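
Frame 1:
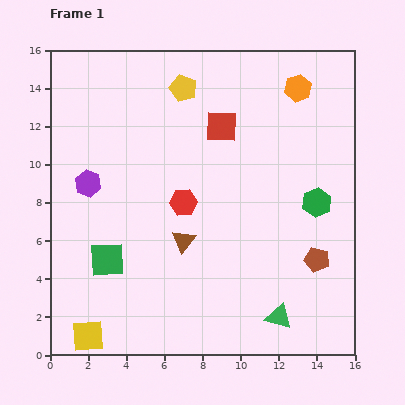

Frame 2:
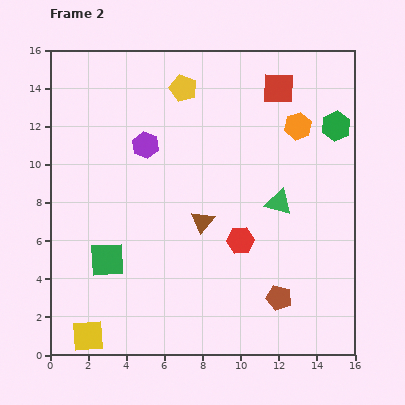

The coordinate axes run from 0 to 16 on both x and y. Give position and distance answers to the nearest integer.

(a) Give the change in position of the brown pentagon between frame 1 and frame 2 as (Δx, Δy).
(-2, -2)

The brown pentagon was at (14, 5) in frame 1 and (12, 3) in frame 2.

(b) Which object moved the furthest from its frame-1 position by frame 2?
the green triangle

(moved 6; next 4)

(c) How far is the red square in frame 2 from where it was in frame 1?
4

The red square moved from (9, 12) to (12, 14), a distance of √(3² + 2²) ≈ 4.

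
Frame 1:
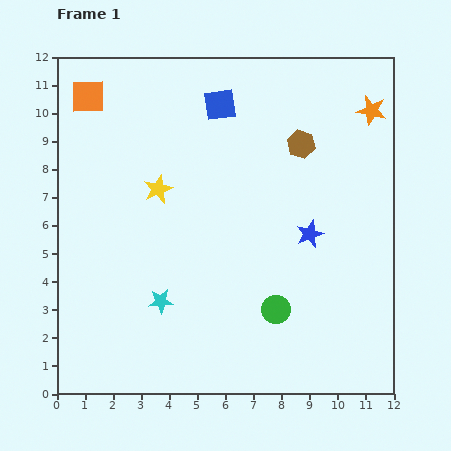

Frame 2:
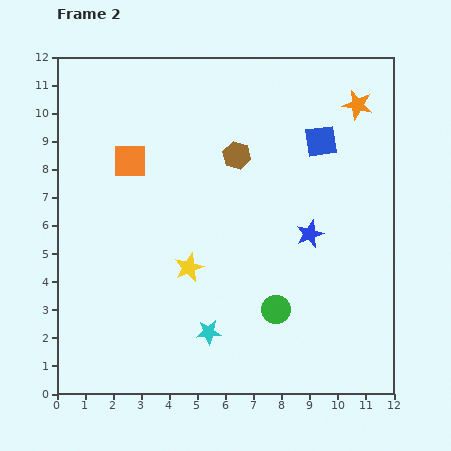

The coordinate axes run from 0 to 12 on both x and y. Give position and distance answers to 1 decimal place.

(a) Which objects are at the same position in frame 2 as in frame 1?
the blue star, the green circle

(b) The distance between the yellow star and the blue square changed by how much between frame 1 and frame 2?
+2.8

Distance in frame 1: 3.7. Distance in frame 2: 6.5.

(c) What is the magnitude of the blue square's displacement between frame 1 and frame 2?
3.8

The blue square moved from (5.8, 10.3) to (9.4, 9.0), a distance of √(3.6² + 1.3²) ≈ 3.8.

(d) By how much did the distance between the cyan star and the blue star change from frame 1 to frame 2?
-0.8

Distance in frame 1: 5.8. Distance in frame 2: 5.0.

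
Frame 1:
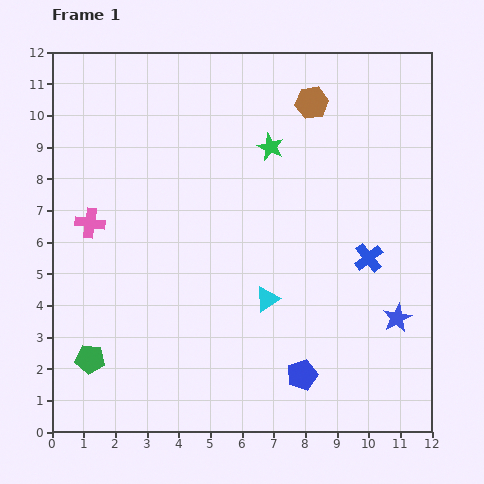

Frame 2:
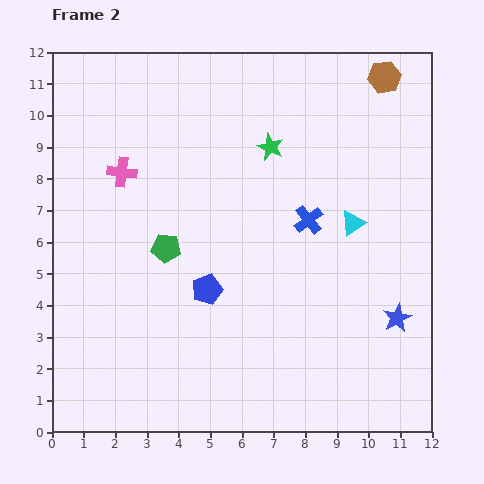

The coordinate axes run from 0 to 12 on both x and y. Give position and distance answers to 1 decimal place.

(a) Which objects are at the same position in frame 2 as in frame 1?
the blue star, the green star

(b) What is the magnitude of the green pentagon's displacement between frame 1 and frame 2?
4.2

The green pentagon moved from (1.2, 2.3) to (3.6, 5.8), a distance of √(2.4² + 3.5²) ≈ 4.2.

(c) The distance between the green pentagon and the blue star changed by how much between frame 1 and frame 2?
-2.2

Distance in frame 1: 9.8. Distance in frame 2: 7.6.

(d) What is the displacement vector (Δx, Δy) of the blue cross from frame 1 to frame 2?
(-1.9, 1.2)

The blue cross was at (10.0, 5.5) in frame 1 and (8.1, 6.7) in frame 2.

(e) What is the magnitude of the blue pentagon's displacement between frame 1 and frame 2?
4.0

The blue pentagon moved from (7.9, 1.8) to (4.9, 4.5), a distance of √(3.0² + 2.7²) ≈ 4.0.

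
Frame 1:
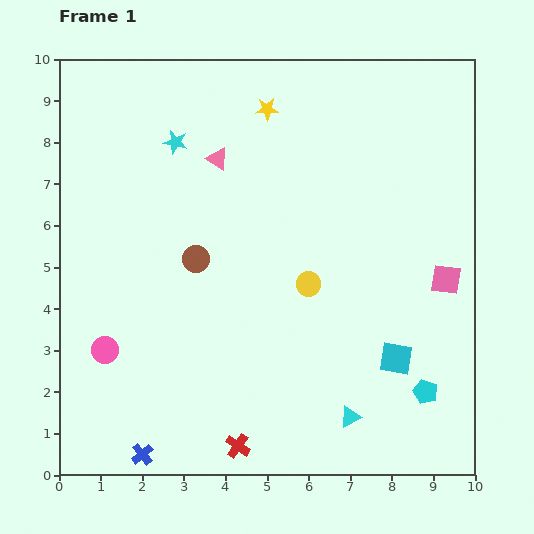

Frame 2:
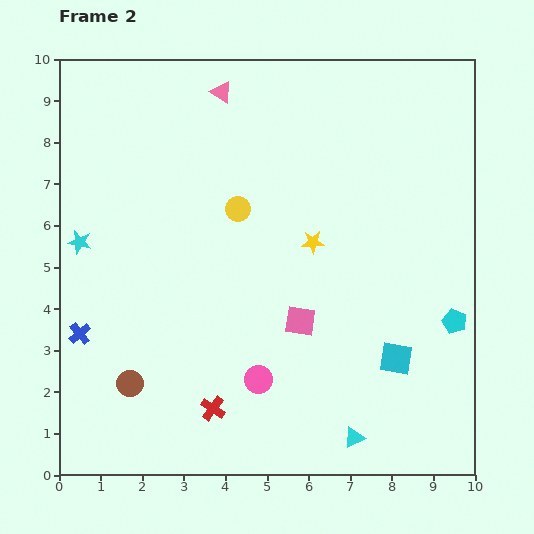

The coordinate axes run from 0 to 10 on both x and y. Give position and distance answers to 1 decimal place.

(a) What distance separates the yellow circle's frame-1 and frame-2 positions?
2.5

The yellow circle moved from (6.0, 4.6) to (4.3, 6.4), a distance of √(1.7² + 1.8²) ≈ 2.5.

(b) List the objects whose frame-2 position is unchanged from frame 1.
the cyan square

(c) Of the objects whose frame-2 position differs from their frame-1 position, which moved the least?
the cyan triangle

(moved 0.5)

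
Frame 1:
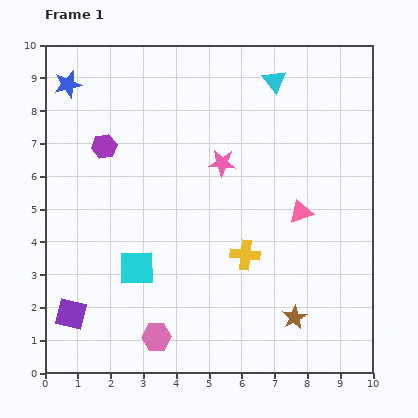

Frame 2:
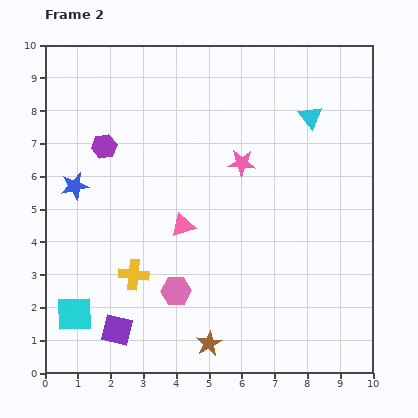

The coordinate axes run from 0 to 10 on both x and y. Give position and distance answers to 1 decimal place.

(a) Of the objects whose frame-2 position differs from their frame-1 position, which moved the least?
the pink star

(moved 0.6)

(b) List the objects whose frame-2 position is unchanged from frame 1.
the purple hexagon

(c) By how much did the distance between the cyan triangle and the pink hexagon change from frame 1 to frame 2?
-1.9

Distance in frame 1: 8.6. Distance in frame 2: 6.7.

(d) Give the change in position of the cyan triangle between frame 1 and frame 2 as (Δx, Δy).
(1.1, -1.1)

The cyan triangle was at (7.0, 8.9) in frame 1 and (8.1, 7.8) in frame 2.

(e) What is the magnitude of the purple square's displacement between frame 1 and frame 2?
1.5

The purple square moved from (0.8, 1.8) to (2.2, 1.3), a distance of √(1.4² + 0.5²) ≈ 1.5.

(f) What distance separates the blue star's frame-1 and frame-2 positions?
3.1

The blue star moved from (0.7, 8.8) to (0.9, 5.7), a distance of √(0.2² + 3.1²) ≈ 3.1.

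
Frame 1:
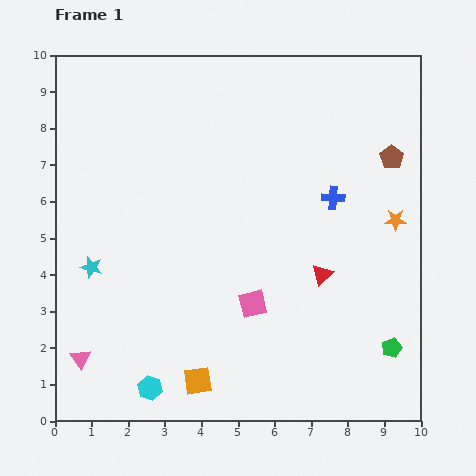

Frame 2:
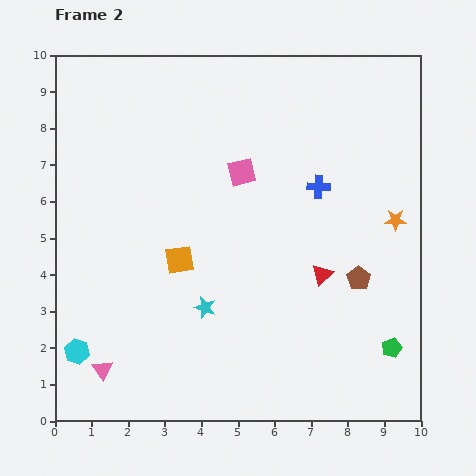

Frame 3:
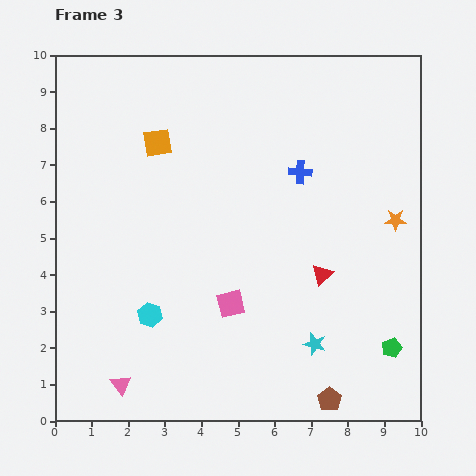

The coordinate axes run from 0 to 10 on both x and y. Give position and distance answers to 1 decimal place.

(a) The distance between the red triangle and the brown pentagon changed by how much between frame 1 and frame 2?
-2.7

Distance in frame 1: 3.7. Distance in frame 2: 1.0.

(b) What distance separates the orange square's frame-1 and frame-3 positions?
6.6

The orange square moved from (3.9, 1.1) to (2.8, 7.6), a distance of √(1.1² + 6.5²) ≈ 6.6.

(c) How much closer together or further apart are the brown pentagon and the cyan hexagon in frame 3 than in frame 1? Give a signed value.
-3.7

Distance in frame 1: 9.1. Distance in frame 3: 5.4.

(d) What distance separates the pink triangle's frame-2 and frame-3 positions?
0.6

The pink triangle moved from (1.3, 1.4) to (1.8, 1.0), a distance of √(0.5² + 0.4²) ≈ 0.6.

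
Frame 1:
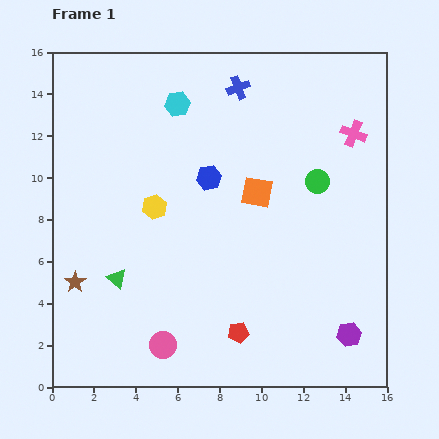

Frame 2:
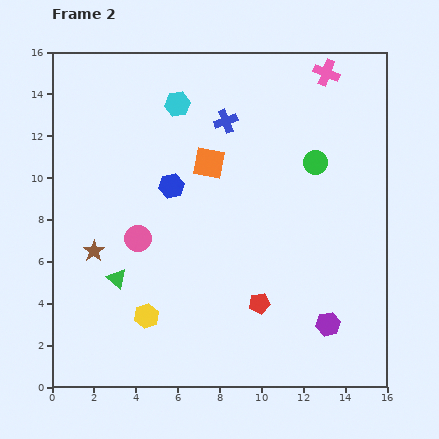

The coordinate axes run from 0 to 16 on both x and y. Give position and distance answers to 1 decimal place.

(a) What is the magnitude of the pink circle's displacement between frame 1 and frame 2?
5.2

The pink circle moved from (5.3, 2.0) to (4.1, 7.1), a distance of √(1.2² + 5.1²) ≈ 5.2.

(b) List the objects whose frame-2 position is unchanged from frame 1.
the cyan hexagon, the green triangle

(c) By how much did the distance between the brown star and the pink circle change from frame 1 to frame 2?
-3.0

Distance in frame 1: 5.2. Distance in frame 2: 2.2.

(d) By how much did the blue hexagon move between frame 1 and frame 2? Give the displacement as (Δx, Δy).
(-1.8, -0.4)

The blue hexagon was at (7.5, 10.0) in frame 1 and (5.7, 9.6) in frame 2.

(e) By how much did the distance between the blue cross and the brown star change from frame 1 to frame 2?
-3.3

Distance in frame 1: 12.1. Distance in frame 2: 8.8.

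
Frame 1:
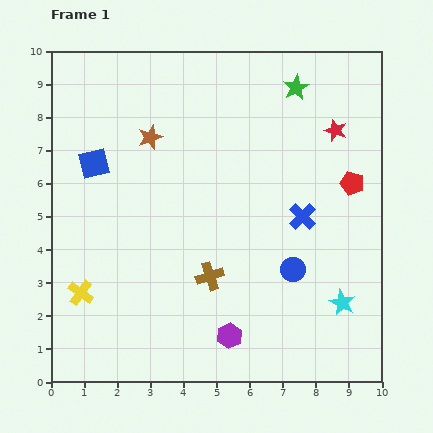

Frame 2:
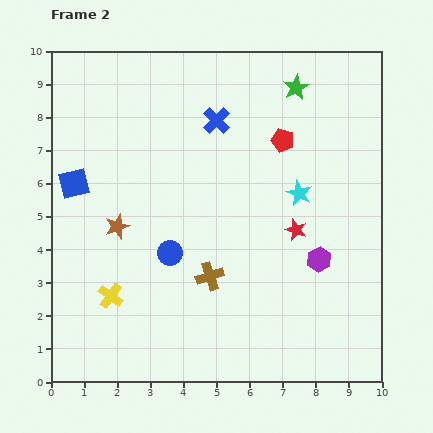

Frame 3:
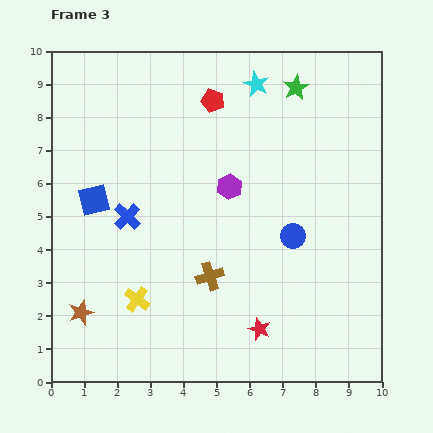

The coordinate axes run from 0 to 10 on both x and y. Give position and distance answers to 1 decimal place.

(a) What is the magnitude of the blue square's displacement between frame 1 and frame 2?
0.8

The blue square moved from (1.3, 6.6) to (0.7, 6.0), a distance of √(0.6² + 0.6²) ≈ 0.8.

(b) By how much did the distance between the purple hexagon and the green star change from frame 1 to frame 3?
-4.2

Distance in frame 1: 7.8. Distance in frame 3: 3.6.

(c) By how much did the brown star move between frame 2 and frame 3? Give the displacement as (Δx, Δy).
(-1.1, -2.6)

The brown star was at (2.0, 4.7) in frame 2 and (0.9, 2.1) in frame 3.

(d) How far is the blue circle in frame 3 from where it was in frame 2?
3.7

The blue circle moved from (3.6, 3.9) to (7.3, 4.4), a distance of √(3.7² + 0.5²) ≈ 3.7.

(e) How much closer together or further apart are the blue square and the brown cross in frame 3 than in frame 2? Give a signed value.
-0.8

Distance in frame 2: 5.0. Distance in frame 3: 4.2.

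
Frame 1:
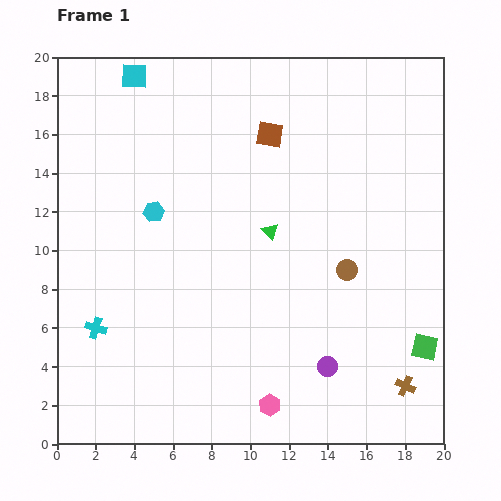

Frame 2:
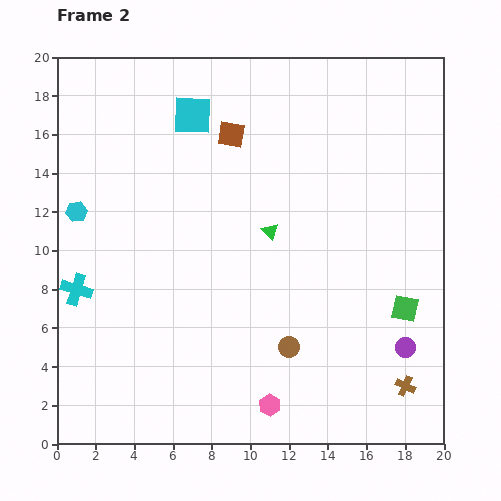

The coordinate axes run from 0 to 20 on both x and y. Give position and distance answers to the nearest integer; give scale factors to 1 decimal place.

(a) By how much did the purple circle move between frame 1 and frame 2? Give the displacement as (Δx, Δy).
(4, 1)

The purple circle was at (14, 4) in frame 1 and (18, 5) in frame 2.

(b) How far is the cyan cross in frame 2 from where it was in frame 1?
2

The cyan cross moved from (2, 6) to (1, 8), a distance of √(1² + 2²) ≈ 2.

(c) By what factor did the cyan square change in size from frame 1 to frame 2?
1.5×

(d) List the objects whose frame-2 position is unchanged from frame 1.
the green triangle, the pink hexagon, the brown cross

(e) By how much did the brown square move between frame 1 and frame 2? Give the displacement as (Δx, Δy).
(-2, 0)

The brown square was at (11, 16) in frame 1 and (9, 16) in frame 2.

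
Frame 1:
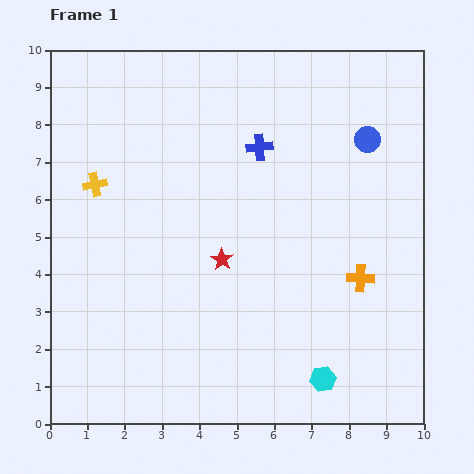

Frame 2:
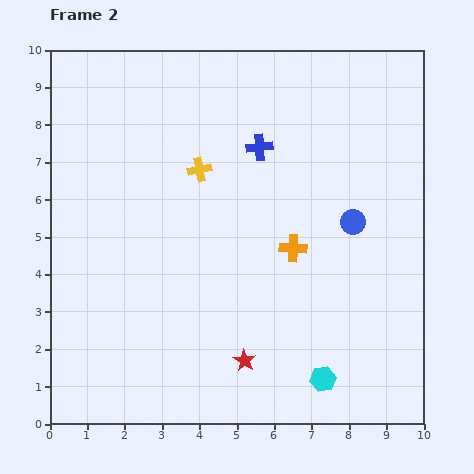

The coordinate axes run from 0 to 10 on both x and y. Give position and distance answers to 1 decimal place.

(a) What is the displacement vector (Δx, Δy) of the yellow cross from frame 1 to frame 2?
(2.8, 0.4)

The yellow cross was at (1.2, 6.4) in frame 1 and (4.0, 6.8) in frame 2.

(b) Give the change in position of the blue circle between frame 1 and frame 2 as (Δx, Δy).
(-0.4, -2.2)

The blue circle was at (8.5, 7.6) in frame 1 and (8.1, 5.4) in frame 2.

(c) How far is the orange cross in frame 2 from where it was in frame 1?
2.0

The orange cross moved from (8.3, 3.9) to (6.5, 4.7), a distance of √(1.8² + 0.8²) ≈ 2.0.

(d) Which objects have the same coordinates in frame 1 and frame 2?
the cyan hexagon, the blue cross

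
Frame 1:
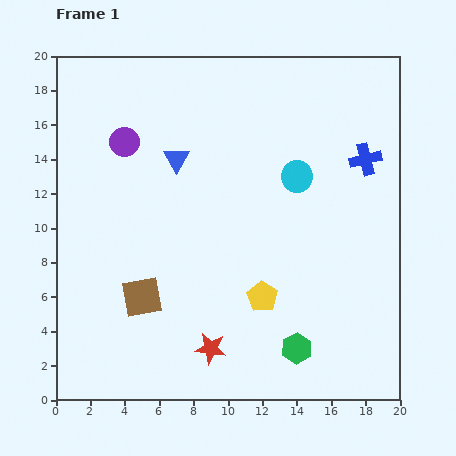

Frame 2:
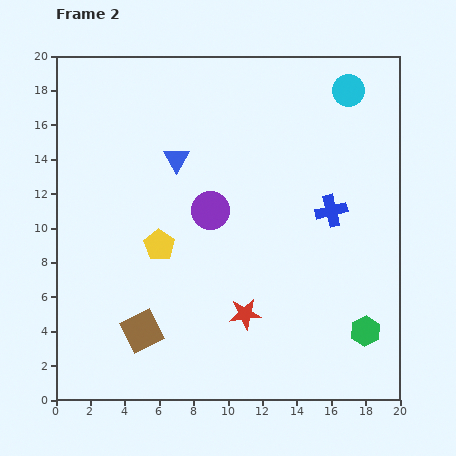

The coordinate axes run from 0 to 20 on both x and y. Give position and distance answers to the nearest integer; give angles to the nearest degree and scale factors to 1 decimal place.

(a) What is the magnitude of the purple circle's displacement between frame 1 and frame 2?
6

The purple circle moved from (4, 15) to (9, 11), a distance of √(5² + 4²) ≈ 6.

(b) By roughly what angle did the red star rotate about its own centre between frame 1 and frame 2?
16° counter-clockwise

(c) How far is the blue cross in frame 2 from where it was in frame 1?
4

The blue cross moved from (18, 14) to (16, 11), a distance of √(2² + 3²) ≈ 4.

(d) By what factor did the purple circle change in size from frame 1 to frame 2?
1.3×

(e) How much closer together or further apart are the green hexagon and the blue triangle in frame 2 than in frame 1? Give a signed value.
+2

Distance in frame 1: 13. Distance in frame 2: 15.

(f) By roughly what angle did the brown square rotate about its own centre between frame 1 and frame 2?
17° counter-clockwise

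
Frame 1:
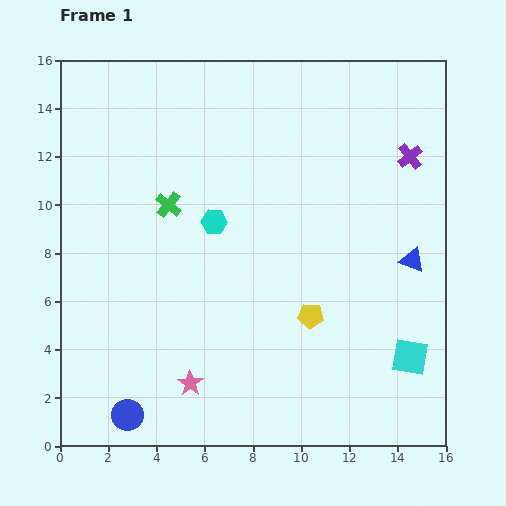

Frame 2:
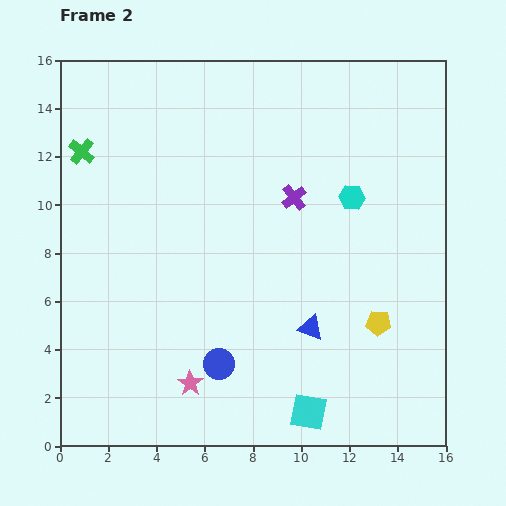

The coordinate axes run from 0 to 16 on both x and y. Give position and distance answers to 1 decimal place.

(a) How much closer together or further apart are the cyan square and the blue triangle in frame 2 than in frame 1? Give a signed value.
-0.5

Distance in frame 1: 4.0. Distance in frame 2: 3.5.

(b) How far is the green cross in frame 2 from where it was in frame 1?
4.2

The green cross moved from (4.5, 10.0) to (0.9, 12.2), a distance of √(3.6² + 2.2²) ≈ 4.2.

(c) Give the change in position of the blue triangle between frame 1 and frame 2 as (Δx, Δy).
(-4.2, -2.8)

The blue triangle was at (14.6, 7.7) in frame 1 and (10.4, 4.9) in frame 2.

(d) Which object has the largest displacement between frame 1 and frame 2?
the cyan hexagon

(moved 5.8; next 5.1)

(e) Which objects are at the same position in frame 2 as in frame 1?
the pink star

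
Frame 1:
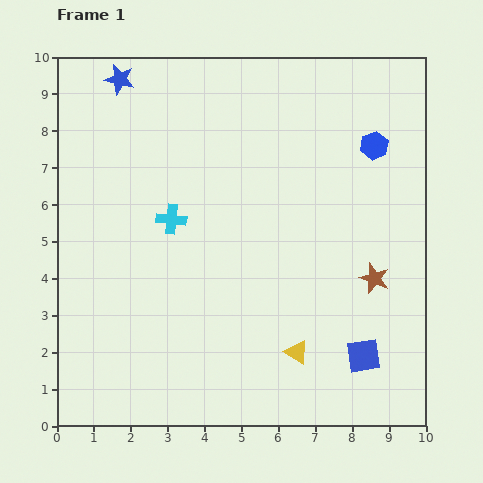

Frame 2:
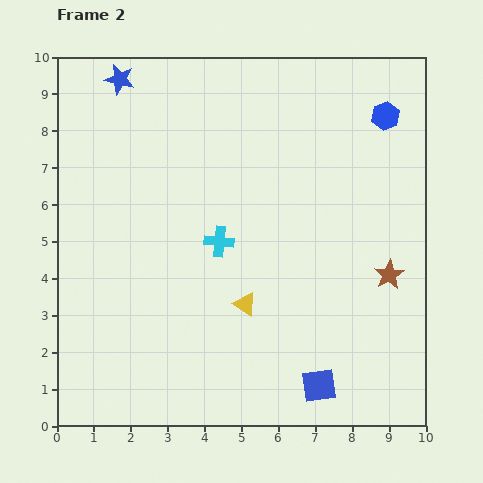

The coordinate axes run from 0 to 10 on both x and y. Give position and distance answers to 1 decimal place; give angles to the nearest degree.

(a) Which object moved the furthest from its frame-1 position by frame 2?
the yellow triangle

(moved 1.9; next 1.4)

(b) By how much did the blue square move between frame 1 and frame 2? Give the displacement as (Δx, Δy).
(-1.2, -0.8)

The blue square was at (8.3, 1.9) in frame 1 and (7.1, 1.1) in frame 2.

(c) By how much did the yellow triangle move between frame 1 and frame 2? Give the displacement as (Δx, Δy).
(-1.4, 1.3)

The yellow triangle was at (6.5, 2.0) in frame 1 and (5.1, 3.3) in frame 2.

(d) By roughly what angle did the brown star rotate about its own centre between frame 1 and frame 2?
21° clockwise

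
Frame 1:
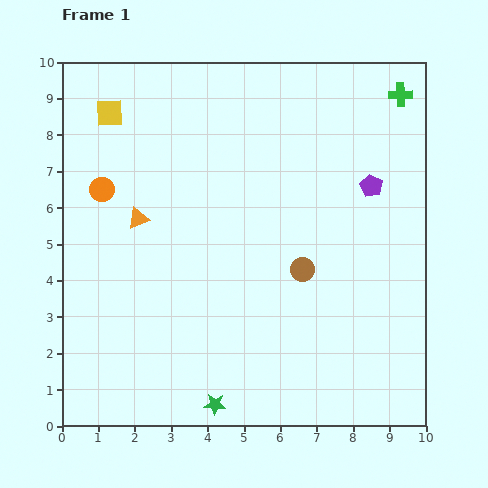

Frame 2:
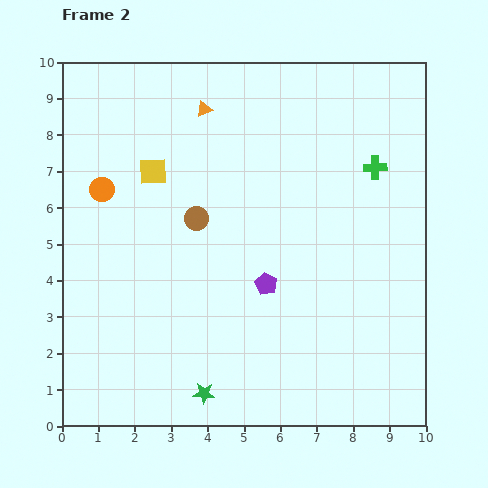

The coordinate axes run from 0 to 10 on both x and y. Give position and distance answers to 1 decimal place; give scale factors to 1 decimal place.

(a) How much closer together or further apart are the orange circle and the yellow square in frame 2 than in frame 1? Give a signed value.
-0.6

Distance in frame 1: 2.1. Distance in frame 2: 1.5.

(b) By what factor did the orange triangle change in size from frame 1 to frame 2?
0.8×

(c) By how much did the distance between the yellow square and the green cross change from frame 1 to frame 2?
-1.9

Distance in frame 1: 8.0. Distance in frame 2: 6.1.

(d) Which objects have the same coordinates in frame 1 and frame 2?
the orange circle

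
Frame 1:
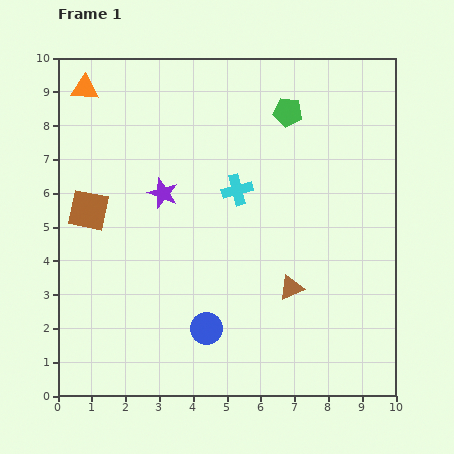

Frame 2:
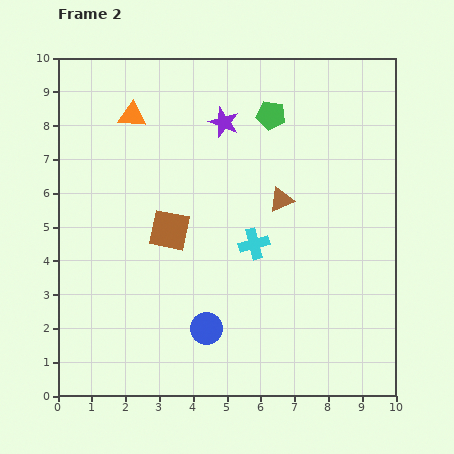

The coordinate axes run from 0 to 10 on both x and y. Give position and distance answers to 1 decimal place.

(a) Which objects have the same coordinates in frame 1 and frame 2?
the blue circle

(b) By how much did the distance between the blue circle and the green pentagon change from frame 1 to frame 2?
-0.2

Distance in frame 1: 6.8. Distance in frame 2: 6.6.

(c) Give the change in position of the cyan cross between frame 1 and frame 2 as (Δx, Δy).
(0.5, -1.6)

The cyan cross was at (5.3, 6.1) in frame 1 and (5.8, 4.5) in frame 2.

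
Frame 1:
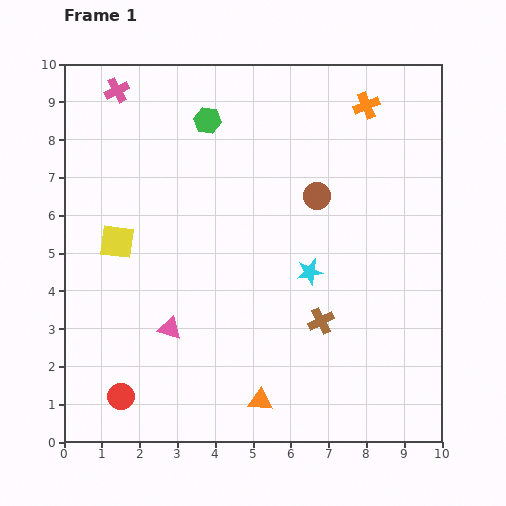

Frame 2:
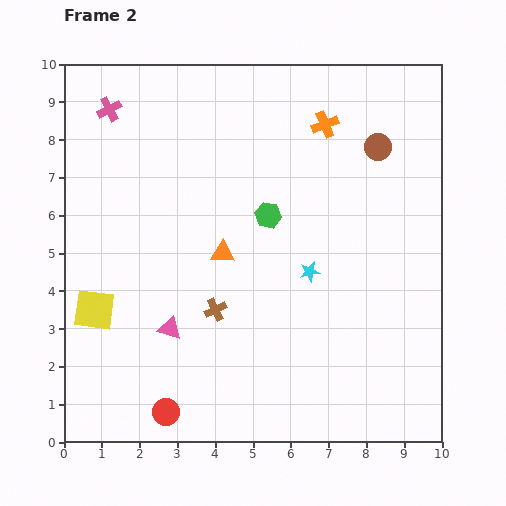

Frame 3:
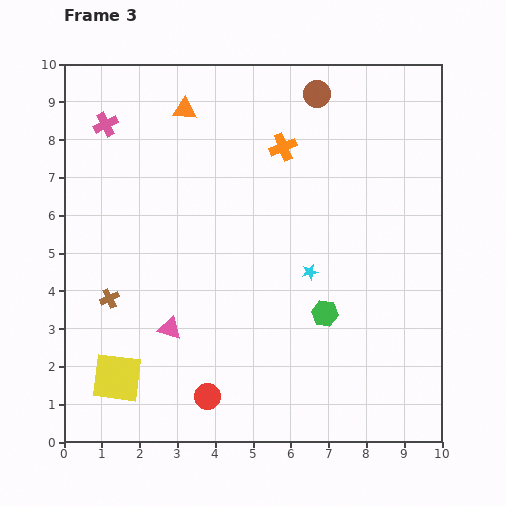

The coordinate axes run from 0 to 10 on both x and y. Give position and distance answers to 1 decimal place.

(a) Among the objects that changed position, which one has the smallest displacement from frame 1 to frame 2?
the pink cross

(moved 0.5)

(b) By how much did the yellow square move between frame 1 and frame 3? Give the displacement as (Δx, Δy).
(0.0, -3.6)

The yellow square was at (1.4, 5.3) in frame 1 and (1.4, 1.7) in frame 3.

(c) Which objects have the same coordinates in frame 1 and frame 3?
the pink triangle, the cyan star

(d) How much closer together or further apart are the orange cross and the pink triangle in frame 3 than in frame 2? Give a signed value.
-1.1

Distance in frame 2: 6.8. Distance in frame 3: 5.7.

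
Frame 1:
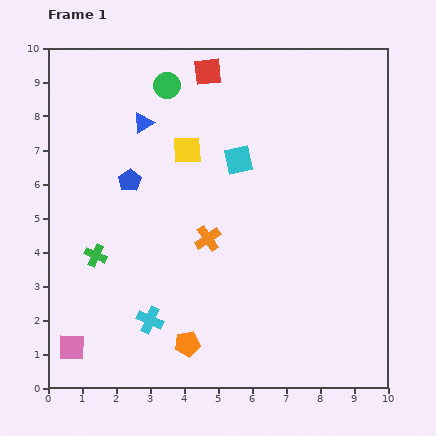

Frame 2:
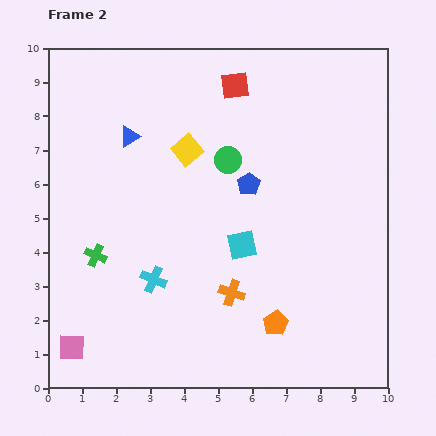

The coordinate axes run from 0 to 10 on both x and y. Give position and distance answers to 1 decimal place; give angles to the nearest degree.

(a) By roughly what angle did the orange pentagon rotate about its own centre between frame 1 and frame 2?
22° counter-clockwise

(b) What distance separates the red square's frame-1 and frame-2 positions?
0.9

The red square moved from (4.7, 9.3) to (5.5, 8.9), a distance of √(0.8² + 0.4²) ≈ 0.9.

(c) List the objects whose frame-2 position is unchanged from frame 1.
the pink square, the green cross, the yellow square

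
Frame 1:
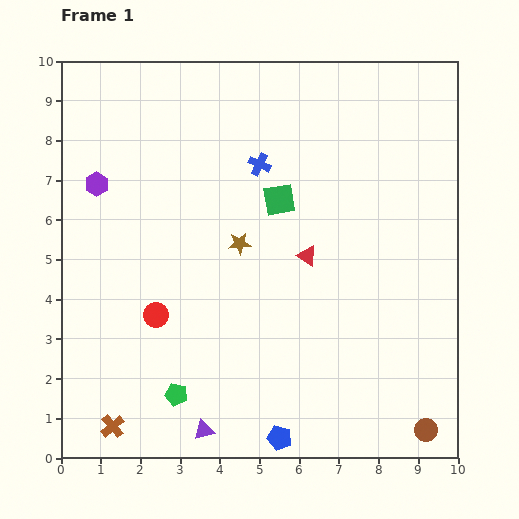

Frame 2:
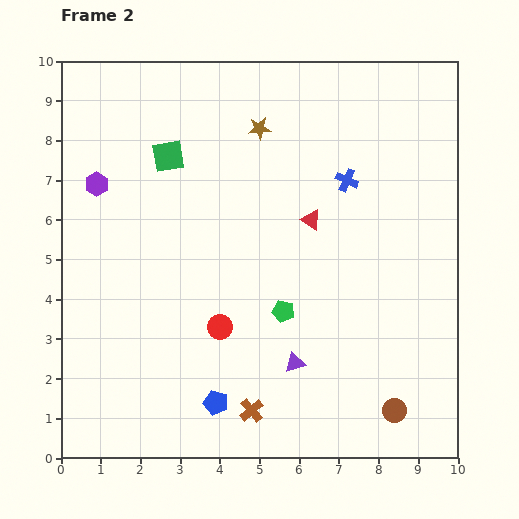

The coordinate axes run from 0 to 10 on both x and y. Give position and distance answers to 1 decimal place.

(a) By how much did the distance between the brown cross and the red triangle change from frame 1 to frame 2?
-1.5

Distance in frame 1: 6.5. Distance in frame 2: 5.0.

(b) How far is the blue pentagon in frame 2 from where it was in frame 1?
1.8

The blue pentagon moved from (5.5, 0.5) to (3.9, 1.4), a distance of √(1.6² + 0.9²) ≈ 1.8.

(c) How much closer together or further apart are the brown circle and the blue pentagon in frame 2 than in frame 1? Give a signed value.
+0.8

Distance in frame 1: 3.7. Distance in frame 2: 4.5.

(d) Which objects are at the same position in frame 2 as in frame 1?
the purple hexagon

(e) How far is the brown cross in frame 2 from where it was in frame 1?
3.5

The brown cross moved from (1.3, 0.8) to (4.8, 1.2), a distance of √(3.5² + 0.4²) ≈ 3.5.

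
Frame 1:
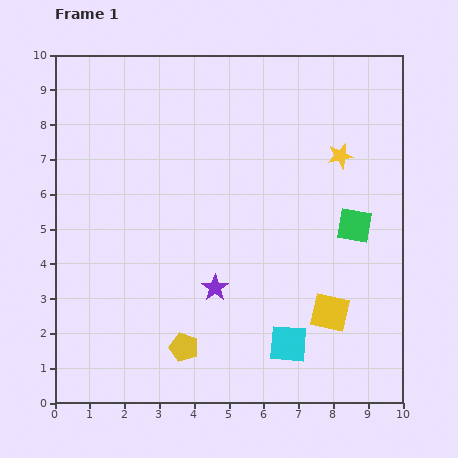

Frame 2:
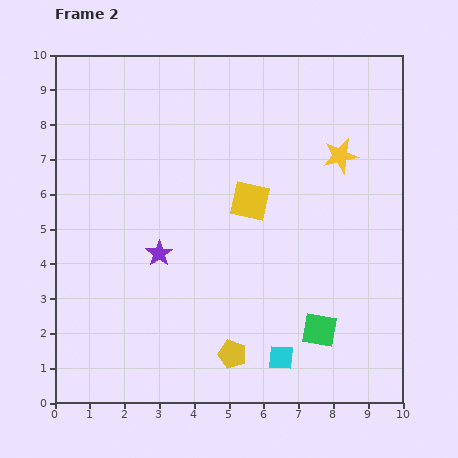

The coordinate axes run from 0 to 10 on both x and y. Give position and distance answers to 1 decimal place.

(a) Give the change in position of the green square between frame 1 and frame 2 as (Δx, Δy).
(-1.0, -3.0)

The green square was at (8.6, 5.1) in frame 1 and (7.6, 2.1) in frame 2.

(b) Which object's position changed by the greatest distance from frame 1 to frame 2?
the yellow square

(moved 3.9; next 3.2)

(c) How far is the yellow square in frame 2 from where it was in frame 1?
3.9

The yellow square moved from (7.9, 2.6) to (5.6, 5.8), a distance of √(2.3² + 3.2²) ≈ 3.9.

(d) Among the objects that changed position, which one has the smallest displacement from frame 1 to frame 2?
the cyan square

(moved 0.4)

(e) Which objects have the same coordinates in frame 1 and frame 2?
the yellow star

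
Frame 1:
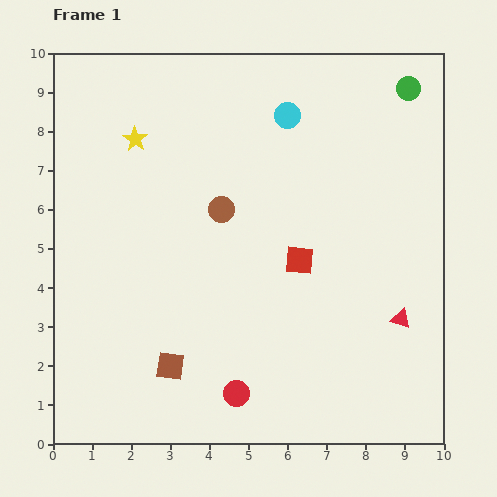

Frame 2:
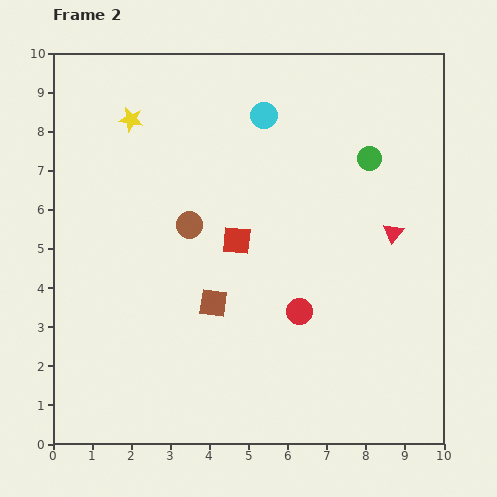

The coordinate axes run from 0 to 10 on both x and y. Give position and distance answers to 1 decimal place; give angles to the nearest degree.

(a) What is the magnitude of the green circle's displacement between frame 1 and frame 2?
2.1

The green circle moved from (9.1, 9.1) to (8.1, 7.3), a distance of √(1.0² + 1.8²) ≈ 2.1.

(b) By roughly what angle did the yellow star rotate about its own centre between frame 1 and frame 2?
22° counter-clockwise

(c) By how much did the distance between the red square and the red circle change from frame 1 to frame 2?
-1.4

Distance in frame 1: 3.8. Distance in frame 2: 2.4.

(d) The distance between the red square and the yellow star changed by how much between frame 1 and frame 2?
-1.1

Distance in frame 1: 5.2. Distance in frame 2: 4.1.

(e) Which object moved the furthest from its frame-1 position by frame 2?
the red circle

(moved 2.6; next 2.2)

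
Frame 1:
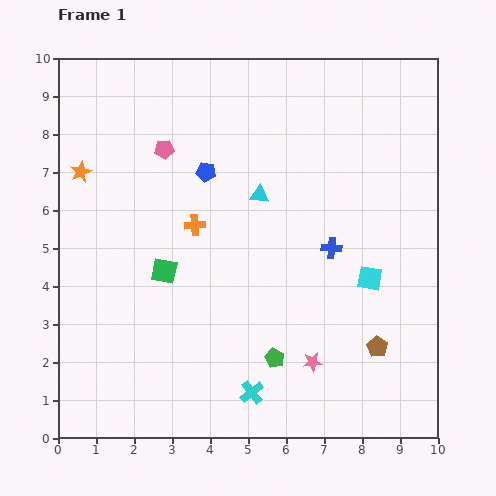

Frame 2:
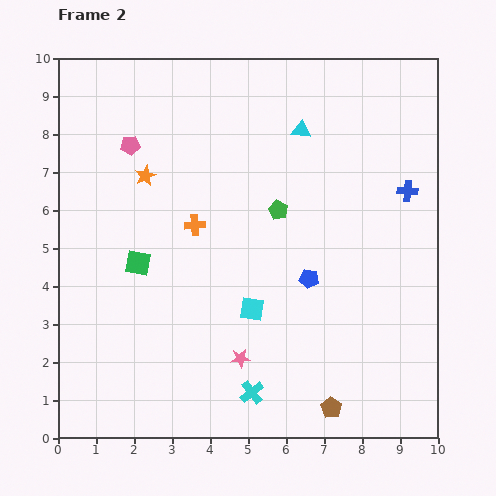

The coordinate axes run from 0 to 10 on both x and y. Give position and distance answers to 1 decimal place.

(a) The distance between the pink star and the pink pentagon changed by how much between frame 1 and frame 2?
-0.5

Distance in frame 1: 6.8. Distance in frame 2: 6.3.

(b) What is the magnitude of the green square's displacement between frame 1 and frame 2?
0.7

The green square moved from (2.8, 4.4) to (2.1, 4.6), a distance of √(0.7² + 0.2²) ≈ 0.7.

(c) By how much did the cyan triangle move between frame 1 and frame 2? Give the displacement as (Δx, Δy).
(1.1, 1.7)

The cyan triangle was at (5.3, 6.4) in frame 1 and (6.4, 8.1) in frame 2.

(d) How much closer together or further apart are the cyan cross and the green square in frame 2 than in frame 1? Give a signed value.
+0.6

Distance in frame 1: 3.9. Distance in frame 2: 4.5.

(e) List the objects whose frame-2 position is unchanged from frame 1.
the orange cross, the cyan cross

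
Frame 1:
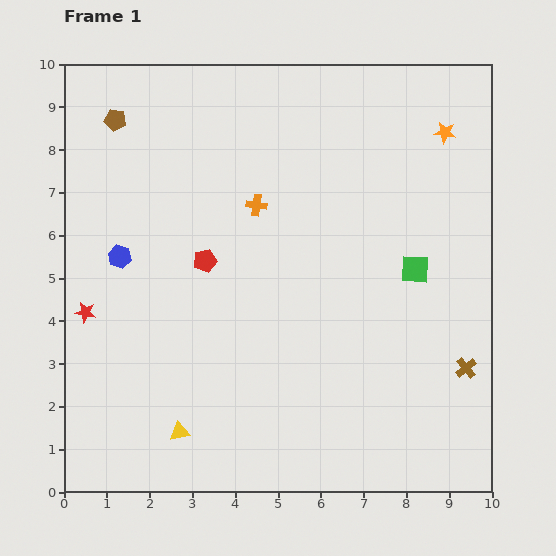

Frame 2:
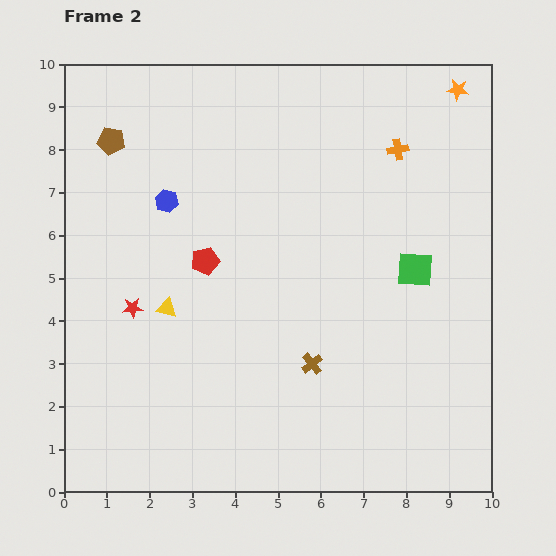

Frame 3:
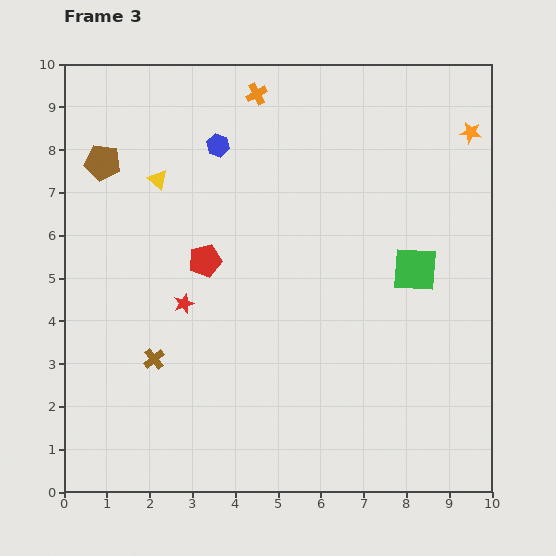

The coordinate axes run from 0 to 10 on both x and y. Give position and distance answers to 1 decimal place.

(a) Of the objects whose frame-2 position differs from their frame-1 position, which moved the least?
the brown pentagon

(moved 0.5)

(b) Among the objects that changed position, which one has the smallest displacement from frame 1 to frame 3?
the orange star

(moved 0.6)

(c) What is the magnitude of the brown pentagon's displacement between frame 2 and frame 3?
0.5

The brown pentagon moved from (1.1, 8.2) to (0.9, 7.7), a distance of √(0.2² + 0.5²) ≈ 0.5.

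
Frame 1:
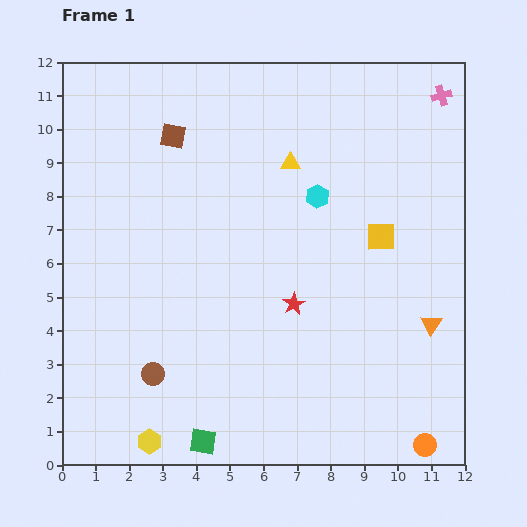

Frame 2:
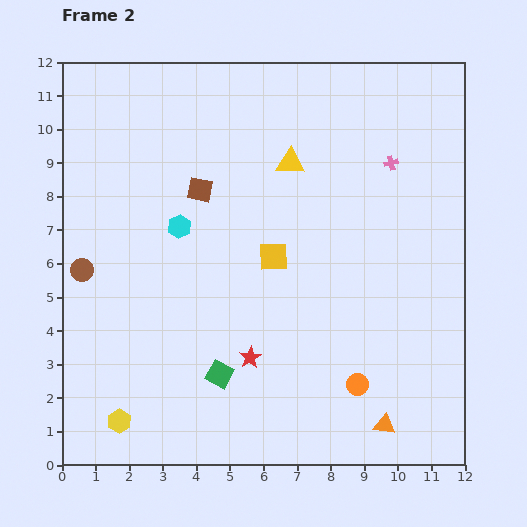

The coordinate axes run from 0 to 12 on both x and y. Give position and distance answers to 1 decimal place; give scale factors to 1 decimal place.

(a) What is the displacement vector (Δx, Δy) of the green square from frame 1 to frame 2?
(0.5, 2.0)

The green square was at (4.2, 0.7) in frame 1 and (4.7, 2.7) in frame 2.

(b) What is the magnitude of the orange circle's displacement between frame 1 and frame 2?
2.7

The orange circle moved from (10.8, 0.6) to (8.8, 2.4), a distance of √(2.0² + 1.8²) ≈ 2.7.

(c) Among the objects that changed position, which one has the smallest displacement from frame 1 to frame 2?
the yellow hexagon

(moved 1.1)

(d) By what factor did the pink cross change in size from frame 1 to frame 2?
0.7×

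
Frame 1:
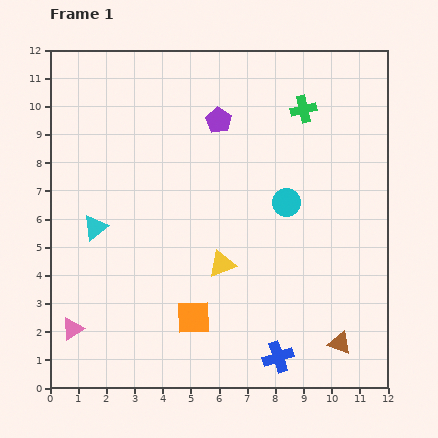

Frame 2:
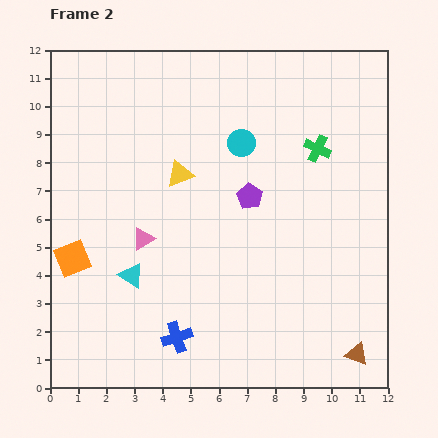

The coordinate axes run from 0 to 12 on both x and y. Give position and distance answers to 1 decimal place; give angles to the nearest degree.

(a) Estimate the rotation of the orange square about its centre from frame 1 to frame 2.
21° counter-clockwise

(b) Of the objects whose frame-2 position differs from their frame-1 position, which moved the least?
the brown triangle

(moved 0.7)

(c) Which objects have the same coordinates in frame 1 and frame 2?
none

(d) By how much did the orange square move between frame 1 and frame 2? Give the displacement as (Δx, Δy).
(-4.3, 2.1)

The orange square was at (5.1, 2.5) in frame 1 and (0.8, 4.6) in frame 2.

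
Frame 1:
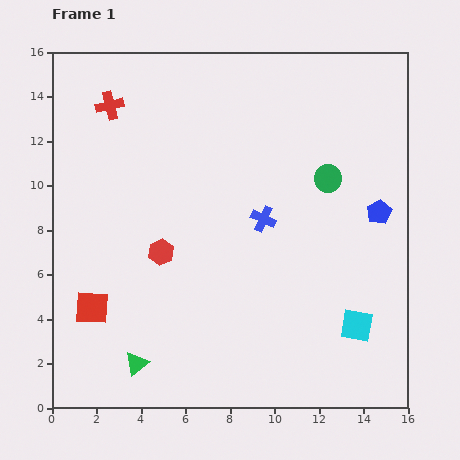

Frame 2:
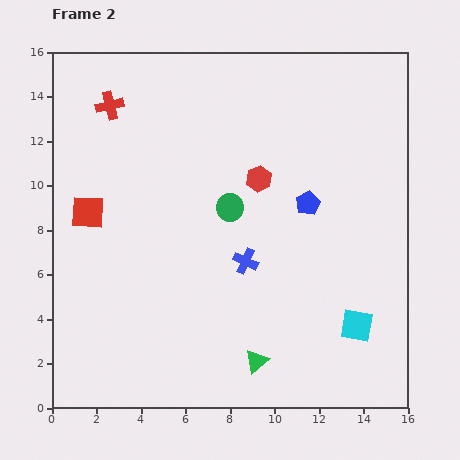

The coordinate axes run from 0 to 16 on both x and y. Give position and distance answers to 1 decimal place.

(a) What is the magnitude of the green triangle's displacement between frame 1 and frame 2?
5.4

The green triangle moved from (3.8, 2.0) to (9.2, 2.1), a distance of √(5.4² + 0.1²) ≈ 5.4.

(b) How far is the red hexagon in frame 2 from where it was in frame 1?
5.5

The red hexagon moved from (4.9, 7.0) to (9.3, 10.3), a distance of √(4.4² + 3.3²) ≈ 5.5.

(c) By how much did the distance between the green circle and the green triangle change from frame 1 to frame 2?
-5.0

Distance in frame 1: 12.0. Distance in frame 2: 7.0.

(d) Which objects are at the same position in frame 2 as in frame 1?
the red cross, the cyan square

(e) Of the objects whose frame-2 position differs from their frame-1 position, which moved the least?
the blue cross

(moved 2.1)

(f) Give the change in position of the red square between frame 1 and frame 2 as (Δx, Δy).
(-0.2, 4.3)

The red square was at (1.8, 4.5) in frame 1 and (1.6, 8.8) in frame 2.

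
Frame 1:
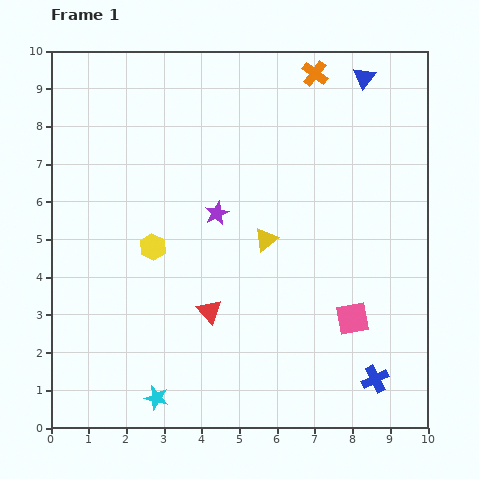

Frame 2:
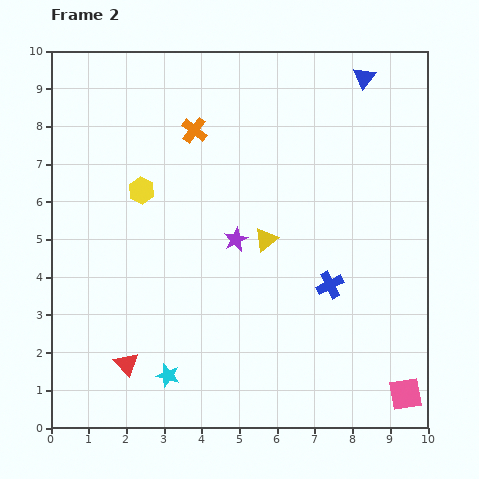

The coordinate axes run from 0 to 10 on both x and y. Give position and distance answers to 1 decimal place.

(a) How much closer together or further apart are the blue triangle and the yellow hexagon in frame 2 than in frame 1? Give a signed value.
-0.6

Distance in frame 1: 7.2. Distance in frame 2: 6.6.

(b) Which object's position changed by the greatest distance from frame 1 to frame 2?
the orange cross

(moved 3.5; next 2.8)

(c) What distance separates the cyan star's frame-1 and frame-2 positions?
0.7

The cyan star moved from (2.8, 0.8) to (3.1, 1.4), a distance of √(0.3² + 0.6²) ≈ 0.7.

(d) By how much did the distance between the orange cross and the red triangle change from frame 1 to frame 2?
-0.4

Distance in frame 1: 6.9. Distance in frame 2: 6.5.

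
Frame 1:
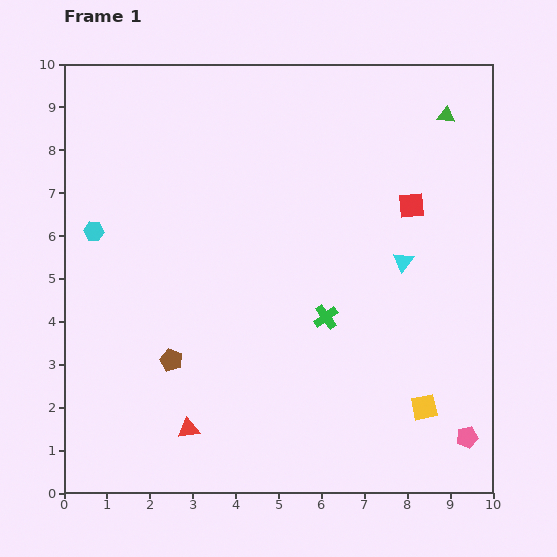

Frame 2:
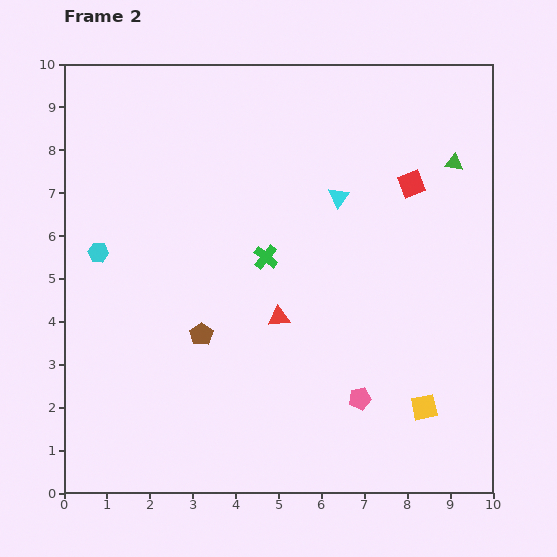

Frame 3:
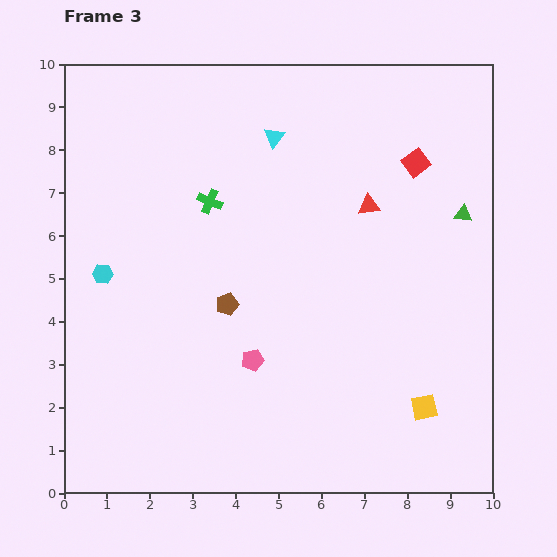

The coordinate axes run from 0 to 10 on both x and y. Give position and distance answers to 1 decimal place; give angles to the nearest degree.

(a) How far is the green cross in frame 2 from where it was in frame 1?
2.0

The green cross moved from (6.1, 4.1) to (4.7, 5.5), a distance of √(1.4² + 1.4²) ≈ 2.0.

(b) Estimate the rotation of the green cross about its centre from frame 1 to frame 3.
31° counter-clockwise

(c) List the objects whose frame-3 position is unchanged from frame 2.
the yellow square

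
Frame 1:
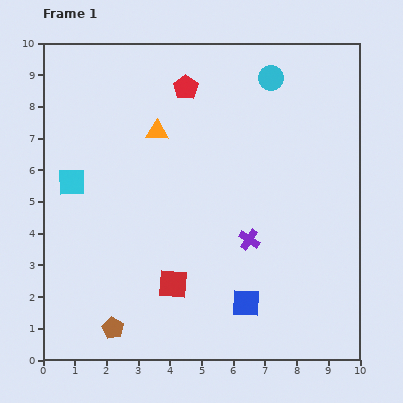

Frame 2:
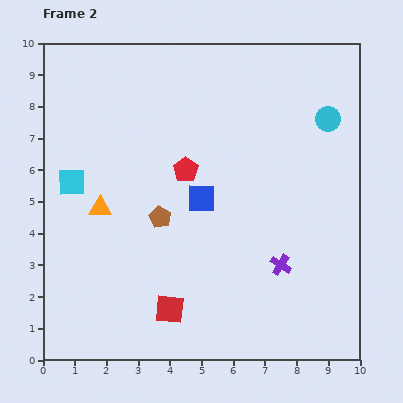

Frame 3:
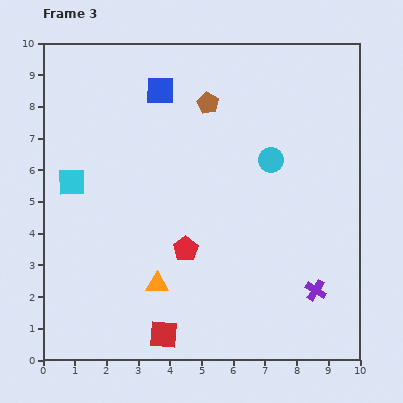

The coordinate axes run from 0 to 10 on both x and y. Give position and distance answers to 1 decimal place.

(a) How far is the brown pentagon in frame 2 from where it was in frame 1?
3.8

The brown pentagon moved from (2.2, 1.0) to (3.7, 4.5), a distance of √(1.5² + 3.5²) ≈ 3.8.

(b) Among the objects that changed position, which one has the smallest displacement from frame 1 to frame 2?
the red square

(moved 0.8)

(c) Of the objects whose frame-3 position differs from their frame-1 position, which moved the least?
the red square

(moved 1.6)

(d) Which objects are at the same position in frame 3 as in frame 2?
the cyan square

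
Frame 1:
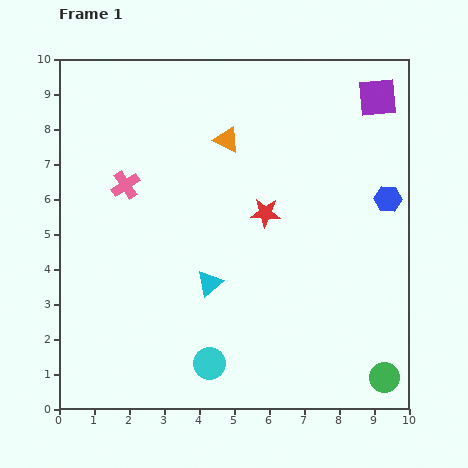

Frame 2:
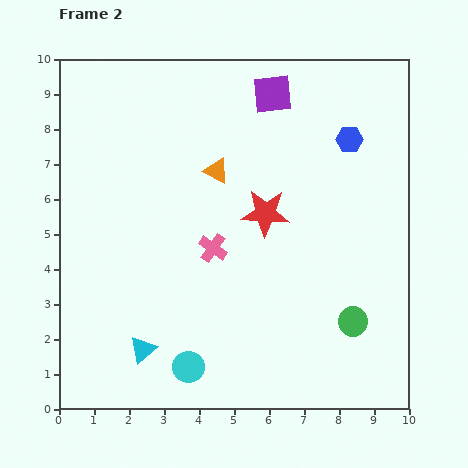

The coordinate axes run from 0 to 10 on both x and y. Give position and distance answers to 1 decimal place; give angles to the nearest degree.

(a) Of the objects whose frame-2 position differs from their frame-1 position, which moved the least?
the cyan circle

(moved 0.6)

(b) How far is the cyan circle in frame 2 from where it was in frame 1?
0.6

The cyan circle moved from (4.3, 1.3) to (3.7, 1.2), a distance of √(0.6² + 0.1²) ≈ 0.6.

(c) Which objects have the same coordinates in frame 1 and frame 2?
the red star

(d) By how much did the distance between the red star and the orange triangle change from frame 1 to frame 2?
-0.6

Distance in frame 1: 2.4. Distance in frame 2: 1.8.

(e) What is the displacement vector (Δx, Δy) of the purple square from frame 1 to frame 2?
(-3.0, 0.1)

The purple square was at (9.1, 8.9) in frame 1 and (6.1, 9.0) in frame 2.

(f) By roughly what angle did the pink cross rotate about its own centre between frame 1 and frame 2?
22° counter-clockwise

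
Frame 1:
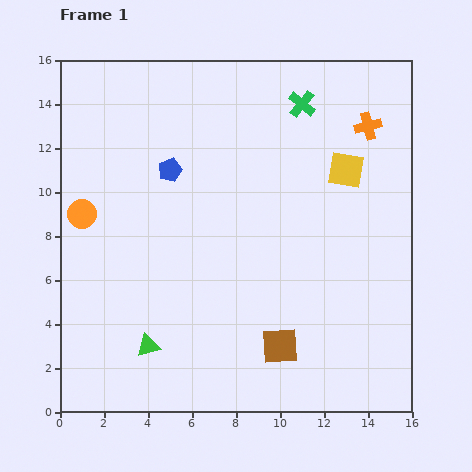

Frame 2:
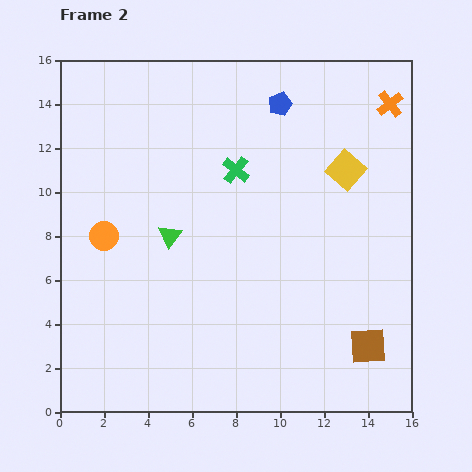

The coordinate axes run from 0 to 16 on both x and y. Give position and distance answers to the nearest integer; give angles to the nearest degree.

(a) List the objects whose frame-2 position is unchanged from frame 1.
the yellow square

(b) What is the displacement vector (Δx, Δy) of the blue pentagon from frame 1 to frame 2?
(5, 3)

The blue pentagon was at (5, 11) in frame 1 and (10, 14) in frame 2.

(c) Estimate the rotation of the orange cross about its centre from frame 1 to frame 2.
23° counter-clockwise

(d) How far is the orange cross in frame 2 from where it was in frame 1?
1

The orange cross moved from (14, 13) to (15, 14), a distance of √(1² + 1²) ≈ 1.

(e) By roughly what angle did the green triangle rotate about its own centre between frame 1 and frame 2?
39° counter-clockwise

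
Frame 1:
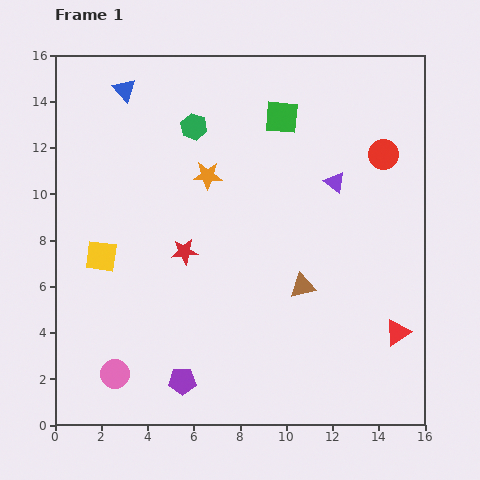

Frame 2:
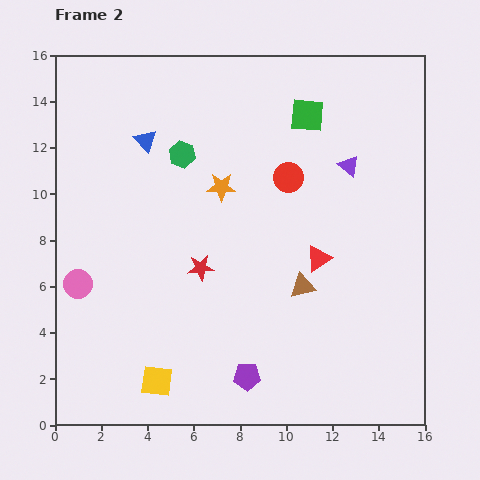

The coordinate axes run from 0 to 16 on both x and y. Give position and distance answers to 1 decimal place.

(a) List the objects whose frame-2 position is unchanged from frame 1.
the brown triangle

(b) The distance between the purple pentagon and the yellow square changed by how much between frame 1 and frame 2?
-2.5

Distance in frame 1: 6.4. Distance in frame 2: 3.9.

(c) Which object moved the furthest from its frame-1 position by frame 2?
the yellow square

(moved 5.9; next 4.7)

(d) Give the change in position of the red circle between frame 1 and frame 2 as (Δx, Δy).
(-4.1, -1.0)

The red circle was at (14.2, 11.7) in frame 1 and (10.1, 10.7) in frame 2.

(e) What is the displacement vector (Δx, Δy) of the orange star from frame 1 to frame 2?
(0.6, -0.5)

The orange star was at (6.6, 10.8) in frame 1 and (7.2, 10.3) in frame 2.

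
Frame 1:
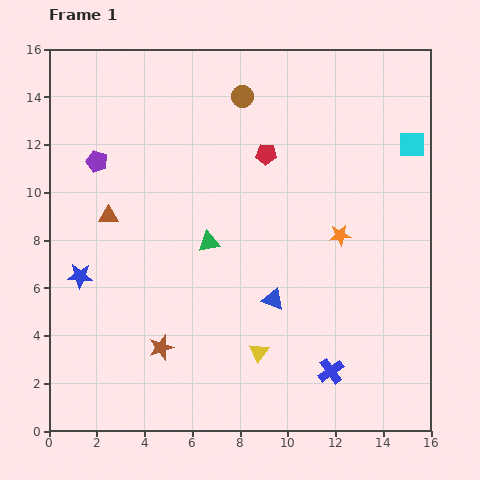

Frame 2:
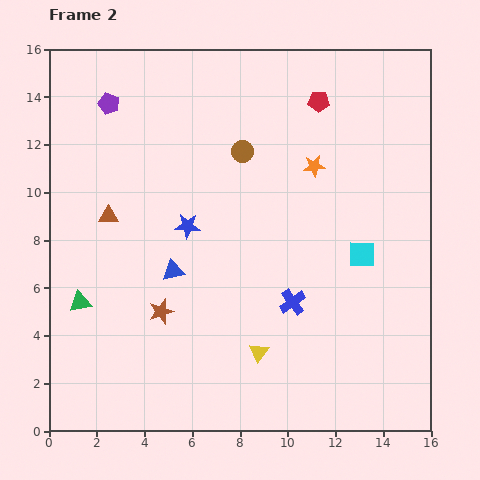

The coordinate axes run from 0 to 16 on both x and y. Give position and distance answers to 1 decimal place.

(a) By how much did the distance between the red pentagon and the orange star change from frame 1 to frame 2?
-1.9

Distance in frame 1: 4.6. Distance in frame 2: 2.7.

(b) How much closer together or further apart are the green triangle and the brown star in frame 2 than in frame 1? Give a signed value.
-1.4

Distance in frame 1: 4.8. Distance in frame 2: 3.4.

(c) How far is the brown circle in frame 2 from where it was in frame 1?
2.3

The brown circle moved from (8.1, 14.0) to (8.1, 11.7), a distance of √(0.0² + 2.3²) ≈ 2.3.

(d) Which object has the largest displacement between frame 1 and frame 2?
the green triangle

(moved 6.0; next 5.1)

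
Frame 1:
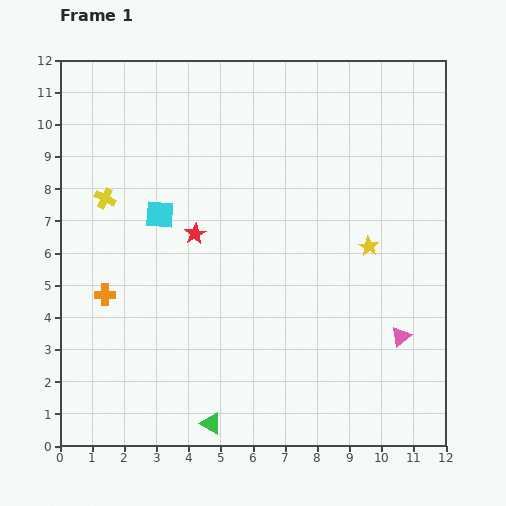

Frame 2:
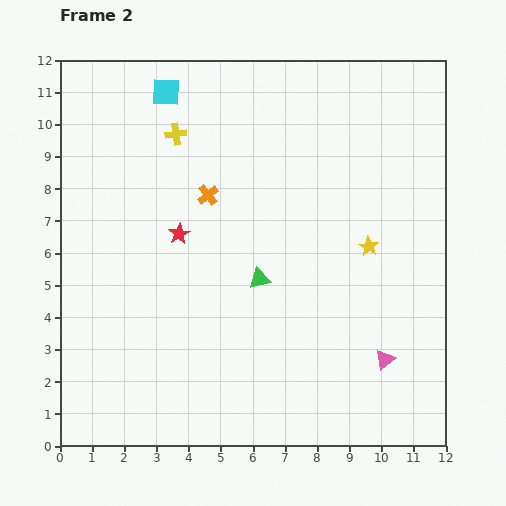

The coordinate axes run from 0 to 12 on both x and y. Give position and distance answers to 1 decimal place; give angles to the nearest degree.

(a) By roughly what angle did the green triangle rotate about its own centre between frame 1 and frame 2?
43° counter-clockwise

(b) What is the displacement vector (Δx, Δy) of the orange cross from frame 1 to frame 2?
(3.2, 3.1)

The orange cross was at (1.4, 4.7) in frame 1 and (4.6, 7.8) in frame 2.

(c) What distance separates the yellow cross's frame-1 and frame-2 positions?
3.0

The yellow cross moved from (1.4, 7.7) to (3.6, 9.7), a distance of √(2.2² + 2.0²) ≈ 3.0.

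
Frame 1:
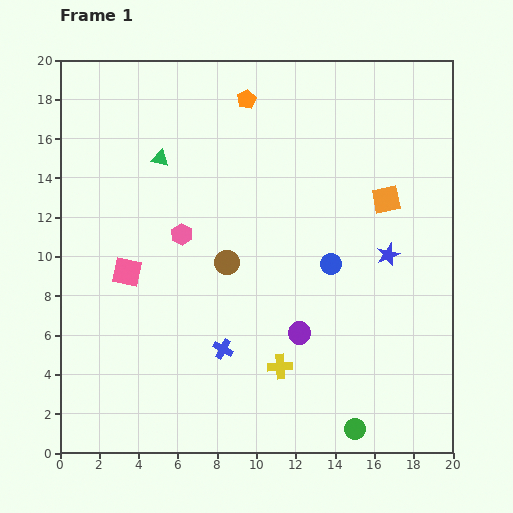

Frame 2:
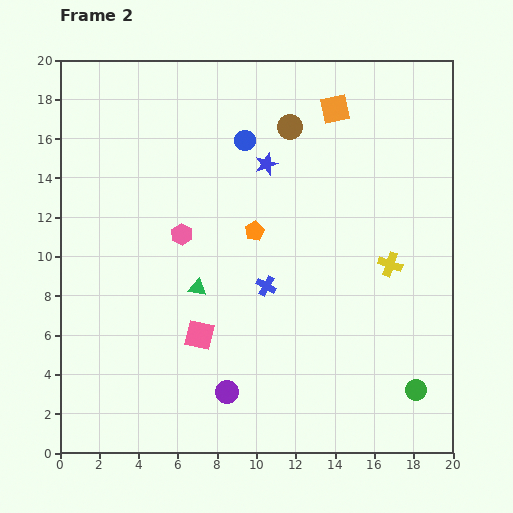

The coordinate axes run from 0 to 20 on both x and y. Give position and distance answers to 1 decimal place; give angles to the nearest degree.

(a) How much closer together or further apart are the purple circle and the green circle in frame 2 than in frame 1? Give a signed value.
+4.0

Distance in frame 1: 5.6. Distance in frame 2: 9.6.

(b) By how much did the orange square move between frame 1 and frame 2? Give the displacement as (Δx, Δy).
(-2.6, 4.6)

The orange square was at (16.6, 12.9) in frame 1 and (14.0, 17.5) in frame 2.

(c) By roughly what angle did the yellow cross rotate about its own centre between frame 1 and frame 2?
22° clockwise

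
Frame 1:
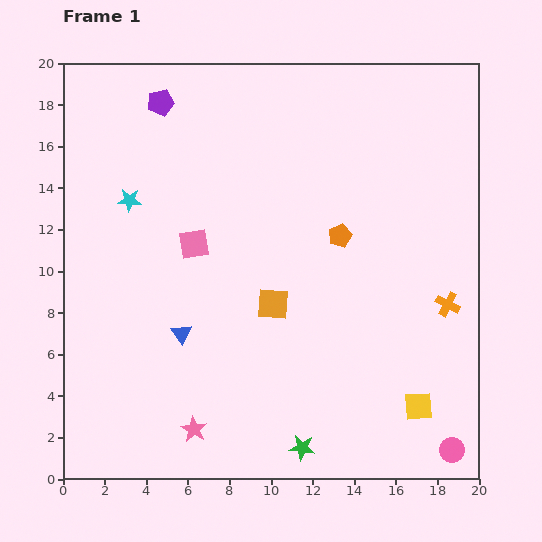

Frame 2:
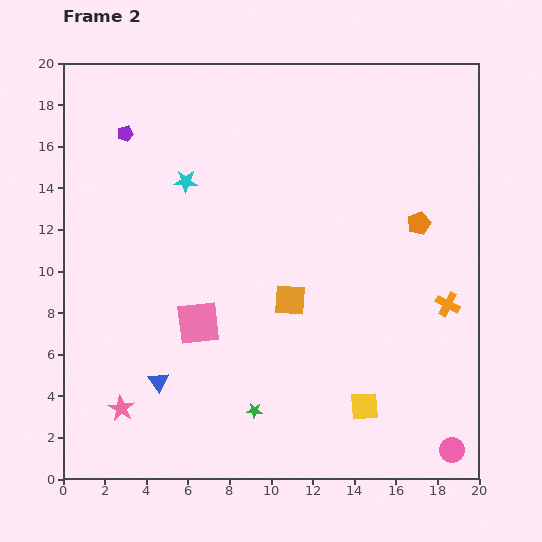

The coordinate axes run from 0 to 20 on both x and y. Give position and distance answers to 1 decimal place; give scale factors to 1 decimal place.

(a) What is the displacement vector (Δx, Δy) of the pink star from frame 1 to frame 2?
(-3.5, 1.0)

The pink star was at (6.3, 2.4) in frame 1 and (2.8, 3.4) in frame 2.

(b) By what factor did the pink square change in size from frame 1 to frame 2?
1.5×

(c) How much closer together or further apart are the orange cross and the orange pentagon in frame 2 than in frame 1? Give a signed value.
-2.1

Distance in frame 1: 6.2. Distance in frame 2: 4.1.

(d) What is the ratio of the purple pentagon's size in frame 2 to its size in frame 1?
0.6×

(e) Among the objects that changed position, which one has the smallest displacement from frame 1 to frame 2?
the orange square

(moved 0.8)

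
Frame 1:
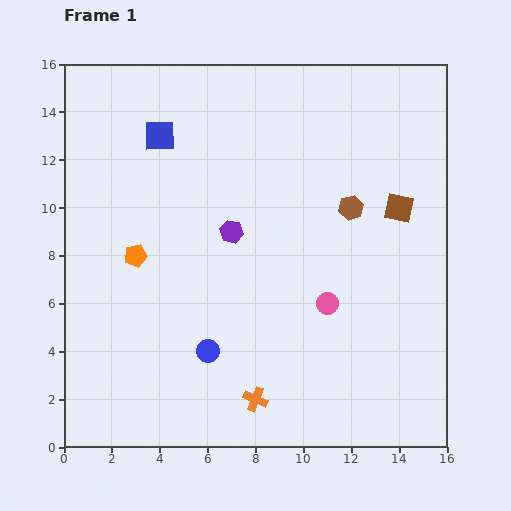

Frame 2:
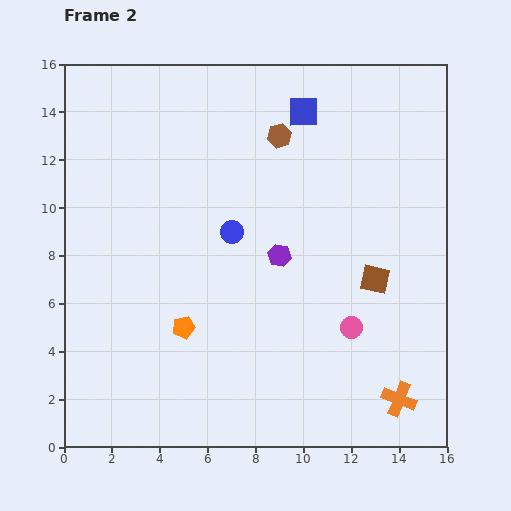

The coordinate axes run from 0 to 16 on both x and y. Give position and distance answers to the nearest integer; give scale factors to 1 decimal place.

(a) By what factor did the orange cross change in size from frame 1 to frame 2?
1.4×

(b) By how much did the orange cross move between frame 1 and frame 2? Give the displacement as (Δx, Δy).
(6, 0)

The orange cross was at (8, 2) in frame 1 and (14, 2) in frame 2.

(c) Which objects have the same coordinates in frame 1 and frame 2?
none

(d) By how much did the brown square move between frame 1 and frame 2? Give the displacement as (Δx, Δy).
(-1, -3)

The brown square was at (14, 10) in frame 1 and (13, 7) in frame 2.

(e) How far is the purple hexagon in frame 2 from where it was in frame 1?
2

The purple hexagon moved from (7, 9) to (9, 8), a distance of √(2² + 1²) ≈ 2.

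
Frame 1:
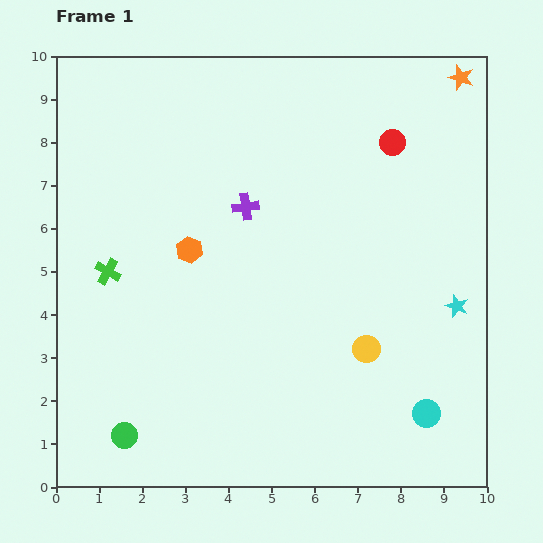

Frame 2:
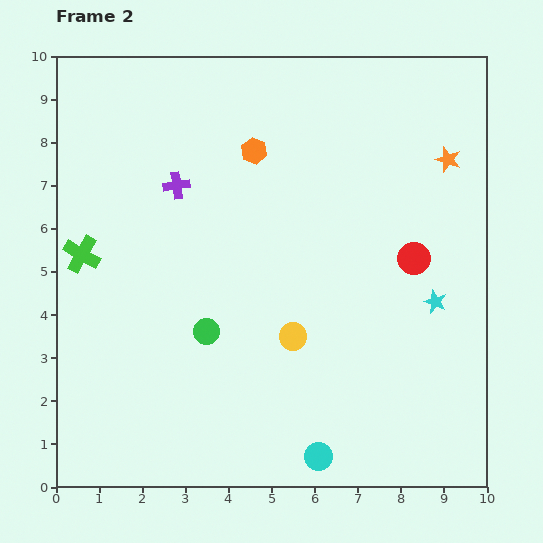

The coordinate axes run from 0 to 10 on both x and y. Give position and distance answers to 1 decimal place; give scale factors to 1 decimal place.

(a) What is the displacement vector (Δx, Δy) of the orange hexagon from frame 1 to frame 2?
(1.5, 2.3)

The orange hexagon was at (3.1, 5.5) in frame 1 and (4.6, 7.8) in frame 2.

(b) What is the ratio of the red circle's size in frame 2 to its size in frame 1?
1.3×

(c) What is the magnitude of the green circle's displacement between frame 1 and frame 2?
3.1

The green circle moved from (1.6, 1.2) to (3.5, 3.6), a distance of √(1.9² + 2.4²) ≈ 3.1.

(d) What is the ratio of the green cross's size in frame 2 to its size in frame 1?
1.4×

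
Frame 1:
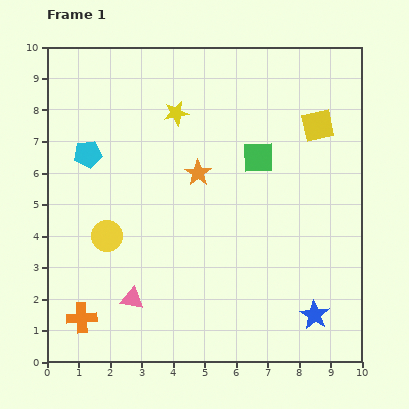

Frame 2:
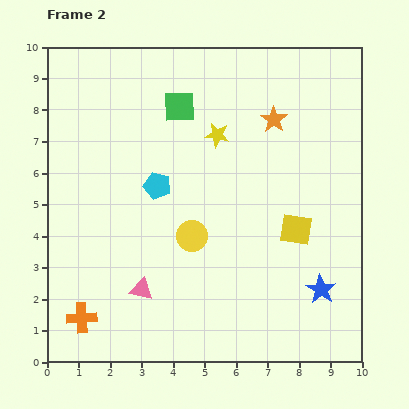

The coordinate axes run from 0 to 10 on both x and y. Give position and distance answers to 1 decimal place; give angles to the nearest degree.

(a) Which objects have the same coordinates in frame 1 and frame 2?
the orange cross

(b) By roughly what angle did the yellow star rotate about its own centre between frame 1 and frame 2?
20° clockwise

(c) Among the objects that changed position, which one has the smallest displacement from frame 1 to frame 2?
the pink triangle

(moved 0.4)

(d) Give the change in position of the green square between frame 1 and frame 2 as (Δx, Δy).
(-2.5, 1.6)

The green square was at (6.7, 6.5) in frame 1 and (4.2, 8.1) in frame 2.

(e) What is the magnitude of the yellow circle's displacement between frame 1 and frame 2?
2.7

The yellow circle moved from (1.9, 4.0) to (4.6, 4.0), a distance of √(2.7² + 0.0²) ≈ 2.7.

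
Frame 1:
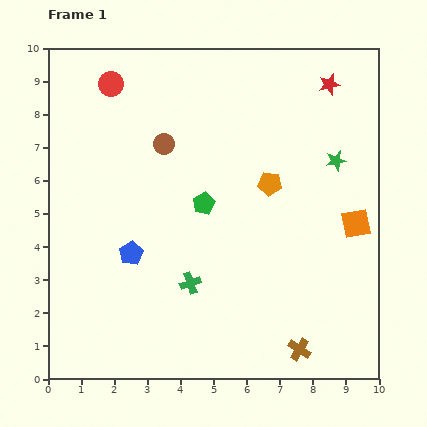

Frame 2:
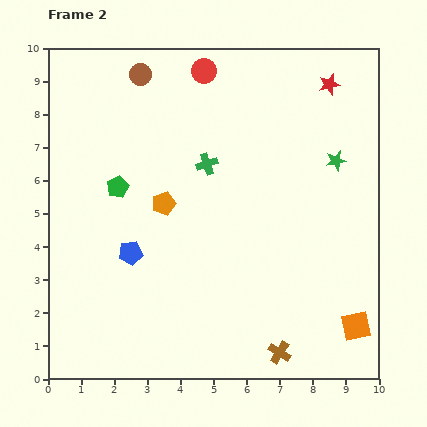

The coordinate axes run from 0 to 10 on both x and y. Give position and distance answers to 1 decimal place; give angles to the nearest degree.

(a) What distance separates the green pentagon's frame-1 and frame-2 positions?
2.6

The green pentagon moved from (4.7, 5.3) to (2.1, 5.8), a distance of √(2.6² + 0.5²) ≈ 2.6.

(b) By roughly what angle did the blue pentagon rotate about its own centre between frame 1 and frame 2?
23° clockwise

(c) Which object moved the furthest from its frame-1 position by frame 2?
the green cross

(moved 3.6; next 3.3)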